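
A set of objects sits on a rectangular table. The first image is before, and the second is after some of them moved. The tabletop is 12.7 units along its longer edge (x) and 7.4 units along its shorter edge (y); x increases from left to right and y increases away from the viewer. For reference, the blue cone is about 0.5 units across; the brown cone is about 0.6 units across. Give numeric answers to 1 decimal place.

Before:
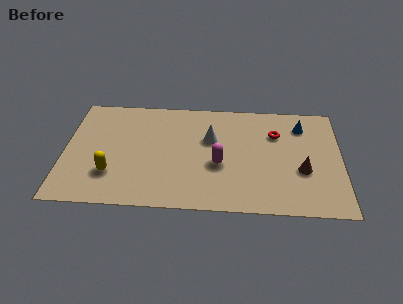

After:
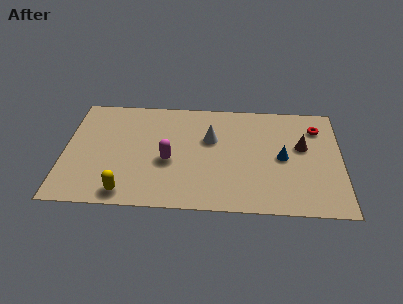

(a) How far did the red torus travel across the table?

2.0

The red torus moved from about (9.7, 5.2) to (11.6, 5.7), a distance of √(1.9² + 0.5²) ≈ 2.0.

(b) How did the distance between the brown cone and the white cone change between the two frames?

-0.4

The distance was about 4.6 in the first image and 4.2 in the second, so they moved 0.4 units closer together.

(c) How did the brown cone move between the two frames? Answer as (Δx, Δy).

(0.0, 1.6)

The brown cone started near (10.9, 2.8) and ended near (10.9, 4.4).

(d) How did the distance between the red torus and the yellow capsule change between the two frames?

+1.8

The distance was about 8.1 in the first image and 9.9 in the second, so they moved 1.8 units further apart.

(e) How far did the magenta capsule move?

2.3

The magenta capsule moved from about (7.1, 3.0) to (4.8, 3.1), a distance of √(2.3² + 0.1²) ≈ 2.3.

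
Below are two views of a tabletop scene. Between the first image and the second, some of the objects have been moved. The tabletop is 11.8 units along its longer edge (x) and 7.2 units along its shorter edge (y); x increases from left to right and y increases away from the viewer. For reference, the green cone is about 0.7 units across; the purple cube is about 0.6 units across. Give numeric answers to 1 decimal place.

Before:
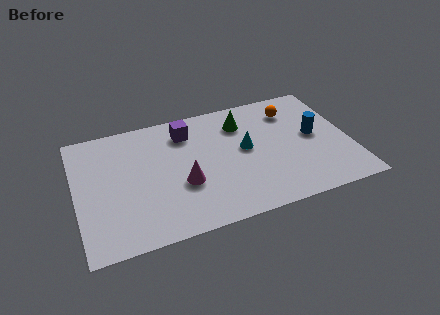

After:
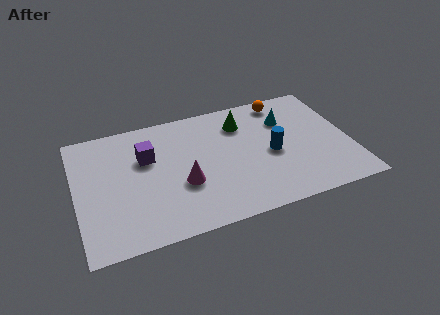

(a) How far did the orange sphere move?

0.8

The orange sphere moved from about (9.5, 5.6) to (9.2, 6.3), a distance of √(0.3² + 0.7²) ≈ 0.8.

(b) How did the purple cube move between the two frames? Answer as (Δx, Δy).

(-1.8, -1.0)

The purple cube started near (4.9, 5.7) and ended near (3.1, 4.7).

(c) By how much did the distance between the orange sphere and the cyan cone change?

-1.6

The distance was about 2.8 in the first image and 1.2 in the second, so they moved 1.6 units closer together.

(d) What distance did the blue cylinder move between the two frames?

2.0

The blue cylinder was near (10.3, 3.8) before and (8.4, 3.3) after, so it travelled √(1.9² + 0.5²) ≈ 2.0 units.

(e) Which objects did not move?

the green cone and the magenta cone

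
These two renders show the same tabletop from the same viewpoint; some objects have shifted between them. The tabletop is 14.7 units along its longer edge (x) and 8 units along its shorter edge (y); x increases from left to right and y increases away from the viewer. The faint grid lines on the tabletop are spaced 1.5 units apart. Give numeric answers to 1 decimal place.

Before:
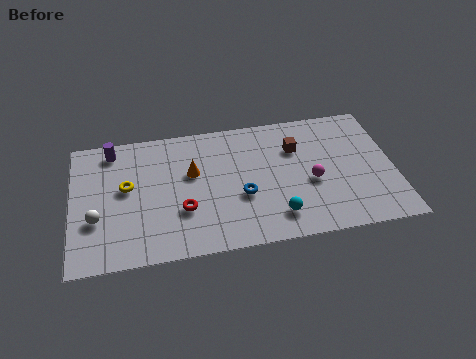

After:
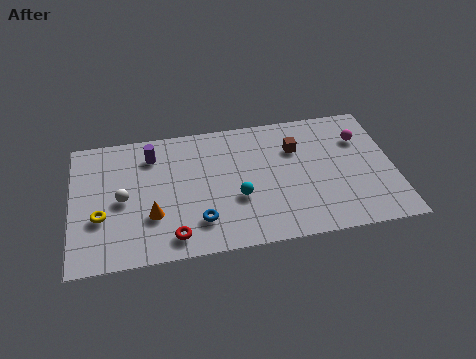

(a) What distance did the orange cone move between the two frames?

3.0

The orange cone moved from about (5.5, 4.9) to (3.6, 2.6), a distance of √(1.9² + 2.3²) ≈ 3.0.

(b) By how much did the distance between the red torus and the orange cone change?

-0.6

Before: roughly 2.3 units apart; after: 1.7. That's 0.6 units closer together.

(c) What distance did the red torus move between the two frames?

1.6

From (5.0, 2.7) to (4.5, 1.2), the red torus covered √(0.5² + 1.5²) ≈ 1.6 units.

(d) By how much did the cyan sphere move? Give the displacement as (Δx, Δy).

(-1.7, 1.4)

The cyan sphere was at about (9.2, 1.6) and moved to about (7.5, 3.0).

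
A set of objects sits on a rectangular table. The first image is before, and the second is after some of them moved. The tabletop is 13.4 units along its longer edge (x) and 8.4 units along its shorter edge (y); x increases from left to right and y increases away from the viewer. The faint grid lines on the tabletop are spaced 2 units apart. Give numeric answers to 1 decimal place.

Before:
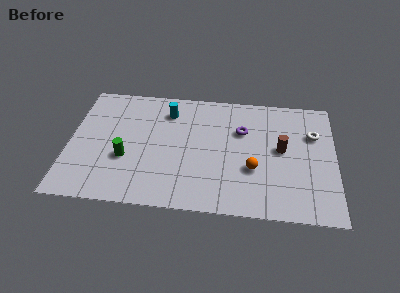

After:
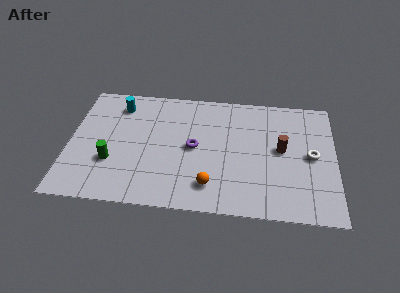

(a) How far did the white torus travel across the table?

1.5

The white torus was near (12.3, 5.7) before and (12.2, 4.2) after, so it travelled √(0.1² + 1.5²) ≈ 1.5 units.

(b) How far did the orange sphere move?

2.5

From (9.3, 3.0) to (7.2, 1.7), the orange sphere covered √(2.1² + 1.3²) ≈ 2.5 units.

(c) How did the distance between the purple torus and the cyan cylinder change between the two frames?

+0.8

The distance was about 3.9 in the first image and 4.7 in the second, so they moved 0.8 units further apart.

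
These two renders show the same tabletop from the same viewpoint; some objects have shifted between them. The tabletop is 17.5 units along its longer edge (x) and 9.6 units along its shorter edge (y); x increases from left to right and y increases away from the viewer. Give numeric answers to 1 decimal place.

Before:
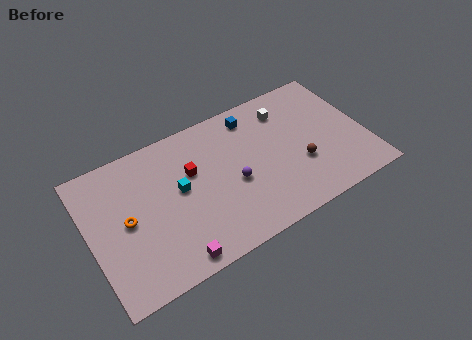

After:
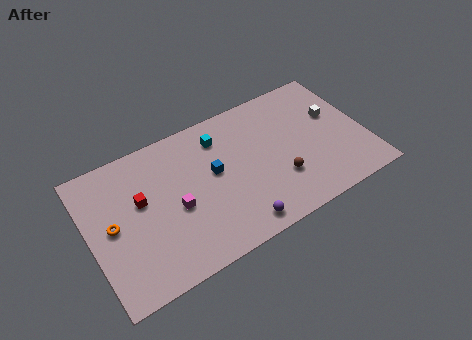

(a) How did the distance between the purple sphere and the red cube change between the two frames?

+4.0

They were about 3.1 units apart before and 7.1 after — 4.0 units further apart.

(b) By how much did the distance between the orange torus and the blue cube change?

-2.6

The distance was about 9.1 in the first image and 6.5 in the second, so they moved 2.6 units closer together.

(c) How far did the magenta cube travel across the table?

3.3

The magenta cube was near (4.7, 1.0) before and (5.3, 4.2) after, so it travelled √(0.6² + 3.2²) ≈ 3.3 units.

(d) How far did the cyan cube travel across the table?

3.7

From (5.7, 5.3) to (8.6, 7.6), the cyan cube covered √(2.9² + 2.3²) ≈ 3.7 units.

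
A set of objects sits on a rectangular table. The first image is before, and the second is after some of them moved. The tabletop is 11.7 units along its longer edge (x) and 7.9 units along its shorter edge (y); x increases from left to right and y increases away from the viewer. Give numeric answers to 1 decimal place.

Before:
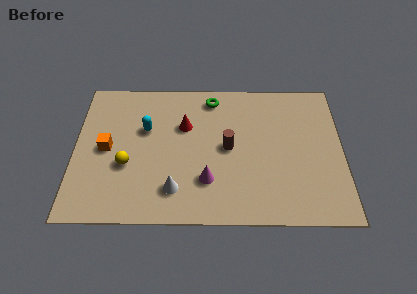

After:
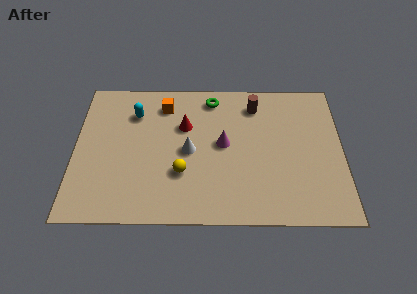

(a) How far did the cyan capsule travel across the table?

1.0

The cyan capsule was near (3.1, 5.0) before and (2.6, 5.9) after, so it travelled √(0.5² + 0.9²) ≈ 1.0 units.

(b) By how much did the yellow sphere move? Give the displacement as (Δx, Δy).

(2.4, -0.4)

The yellow sphere started near (2.3, 3.0) and ended near (4.7, 2.6).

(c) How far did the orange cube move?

3.5

From (1.4, 3.9) to (3.9, 6.4), the orange cube covered √(2.5² + 2.5²) ≈ 3.5 units.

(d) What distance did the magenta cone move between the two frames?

2.1

From (5.8, 2.2) to (6.5, 4.2), the magenta cone covered √(0.7² + 2.0²) ≈ 2.1 units.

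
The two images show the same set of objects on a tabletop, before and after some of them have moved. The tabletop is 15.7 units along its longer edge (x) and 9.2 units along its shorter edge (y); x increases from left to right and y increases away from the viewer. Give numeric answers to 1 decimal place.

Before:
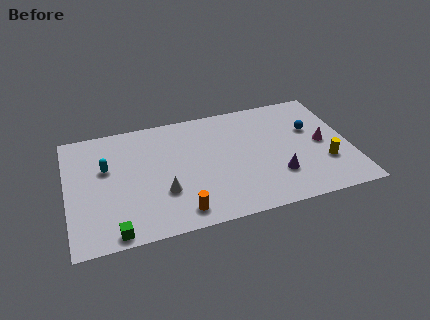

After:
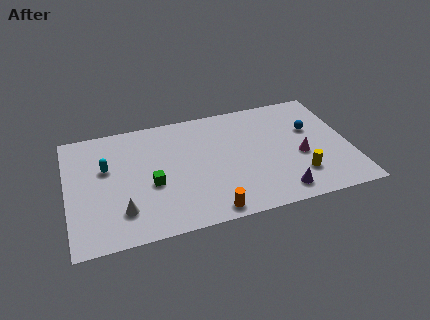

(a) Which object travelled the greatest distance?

the green cube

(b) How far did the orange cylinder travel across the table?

1.6

The orange cylinder moved from about (6.0, 1.3) to (7.6, 0.9), a distance of √(1.6² + 0.4²) ≈ 1.6.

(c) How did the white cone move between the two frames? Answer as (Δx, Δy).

(-2.3, -0.8)

The white cone was at about (5.2, 3.0) and moved to about (2.9, 2.2).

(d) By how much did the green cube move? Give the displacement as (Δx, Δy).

(2.2, 3.0)

From the two frames, the green cube sits at roughly (2.4, 0.8) before and (4.6, 3.8) after.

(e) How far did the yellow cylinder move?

1.6

The yellow cylinder moved from about (14.2, 2.9) to (12.7, 2.3), a distance of √(1.5² + 0.6²) ≈ 1.6.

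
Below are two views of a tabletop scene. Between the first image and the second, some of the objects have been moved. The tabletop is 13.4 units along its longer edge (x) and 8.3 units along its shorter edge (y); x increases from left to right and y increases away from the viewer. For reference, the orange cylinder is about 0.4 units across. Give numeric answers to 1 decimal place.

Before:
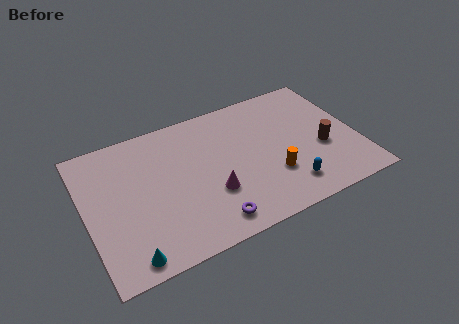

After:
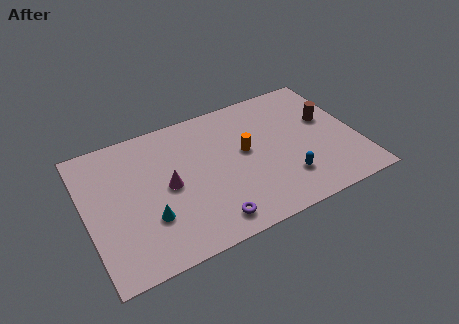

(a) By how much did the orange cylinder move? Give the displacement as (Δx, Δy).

(-1.1, 2.0)

The orange cylinder was at about (9.0, 2.6) and moved to about (7.9, 4.6).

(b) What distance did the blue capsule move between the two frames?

0.5

The blue capsule was near (9.6, 1.6) before and (9.6, 2.1) after, so it travelled √(0.0² + 0.5²) ≈ 0.5 units.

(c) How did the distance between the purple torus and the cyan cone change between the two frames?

-0.9

They were about 4.0 units apart before and 3.1 after — 0.9 units closer together.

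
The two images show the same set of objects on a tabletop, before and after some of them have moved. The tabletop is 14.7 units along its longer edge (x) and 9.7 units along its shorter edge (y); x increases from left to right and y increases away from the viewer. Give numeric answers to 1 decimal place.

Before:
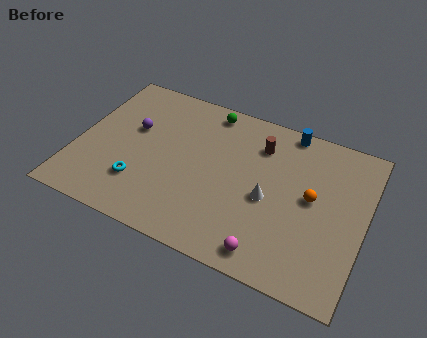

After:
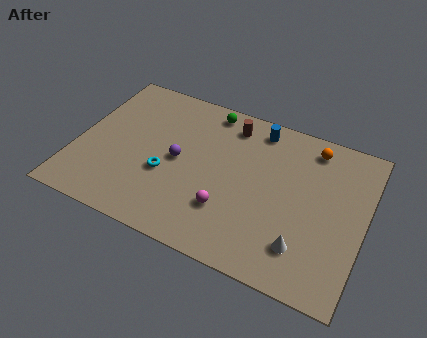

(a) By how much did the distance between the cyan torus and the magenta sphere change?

-3.5

The distance was about 6.9 in the first image and 3.4 in the second, so they moved 3.5 units closer together.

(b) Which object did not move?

the green sphere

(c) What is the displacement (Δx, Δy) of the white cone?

(2.0, -2.1)

From the two frames, the white cone sits at roughly (9.9, 4.3) before and (11.9, 2.2) after.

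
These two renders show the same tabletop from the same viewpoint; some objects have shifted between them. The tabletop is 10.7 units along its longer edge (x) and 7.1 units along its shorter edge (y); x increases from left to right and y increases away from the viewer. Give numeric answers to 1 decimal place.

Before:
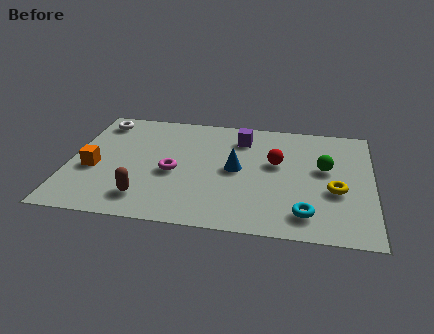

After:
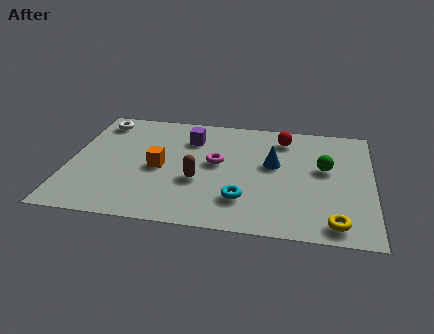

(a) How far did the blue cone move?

1.4

The blue cone was near (5.9, 3.6) before and (7.2, 4.1) after, so it travelled √(1.3² + 0.5²) ≈ 1.4 units.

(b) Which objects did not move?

the white torus and the green sphere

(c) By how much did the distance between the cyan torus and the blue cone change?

-0.9

Before: roughly 3.4 units apart; after: 2.5. That's 0.9 units closer together.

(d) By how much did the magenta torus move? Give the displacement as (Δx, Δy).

(1.5, 0.8)

The magenta torus was at about (3.7, 3.1) and moved to about (5.2, 3.9).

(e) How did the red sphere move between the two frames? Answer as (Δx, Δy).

(0.2, 1.6)

The red sphere started near (7.3, 4.2) and ended near (7.5, 5.8).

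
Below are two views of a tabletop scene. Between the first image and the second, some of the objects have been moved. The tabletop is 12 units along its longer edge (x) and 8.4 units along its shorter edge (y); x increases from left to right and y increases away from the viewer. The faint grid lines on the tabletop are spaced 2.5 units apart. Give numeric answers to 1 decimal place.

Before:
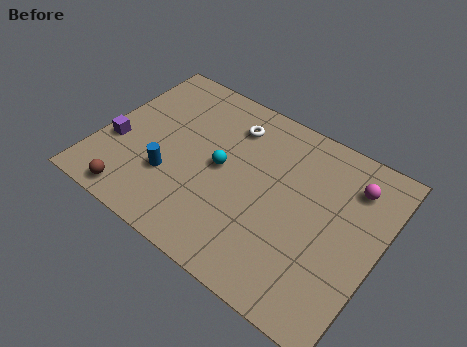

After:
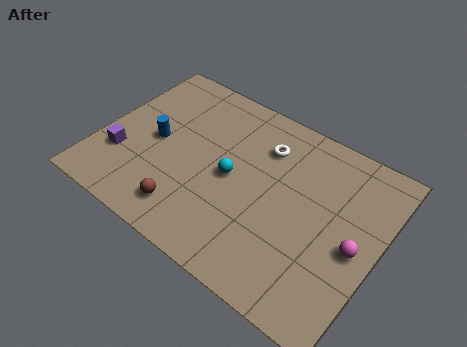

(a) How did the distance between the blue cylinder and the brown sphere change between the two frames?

+1.1

They were about 2.2 units apart before and 3.3 after — 1.1 units further apart.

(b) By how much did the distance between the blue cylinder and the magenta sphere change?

+0.7

Before: roughly 8.1 units apart; after: 8.8. That's 0.7 units further apart.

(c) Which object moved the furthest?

the magenta sphere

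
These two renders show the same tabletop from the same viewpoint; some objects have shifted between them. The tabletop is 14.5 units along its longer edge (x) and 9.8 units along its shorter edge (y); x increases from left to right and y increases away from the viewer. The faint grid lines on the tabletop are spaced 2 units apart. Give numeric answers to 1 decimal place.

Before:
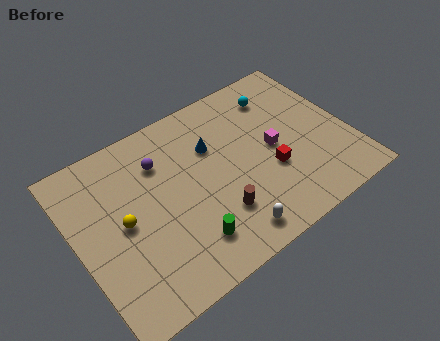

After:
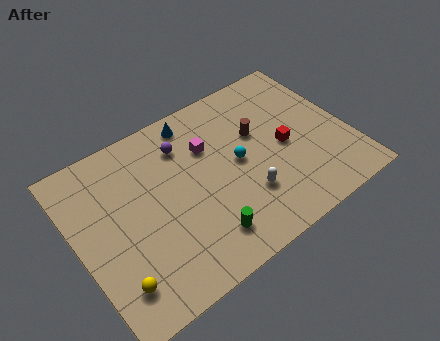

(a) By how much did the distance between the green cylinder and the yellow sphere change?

+0.7

They were about 4.0 units apart before and 4.7 after — 0.7 units further apart.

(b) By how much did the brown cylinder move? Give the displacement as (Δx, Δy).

(2.9, 3.4)

The brown cylinder started near (7.0, 2.7) and ended near (9.9, 6.1).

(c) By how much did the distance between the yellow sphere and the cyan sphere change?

-1.7

Before: roughly 9.5 units apart; after: 7.8. That's 1.7 units closer together.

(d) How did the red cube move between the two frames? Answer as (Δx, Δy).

(1.0, 1.0)

The red cube was at about (10.1, 3.6) and moved to about (11.1, 4.6).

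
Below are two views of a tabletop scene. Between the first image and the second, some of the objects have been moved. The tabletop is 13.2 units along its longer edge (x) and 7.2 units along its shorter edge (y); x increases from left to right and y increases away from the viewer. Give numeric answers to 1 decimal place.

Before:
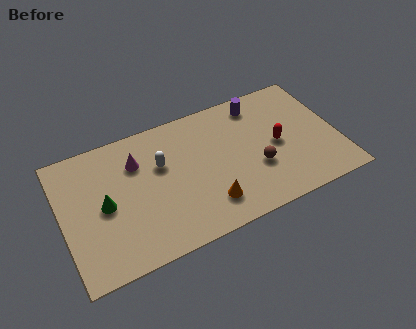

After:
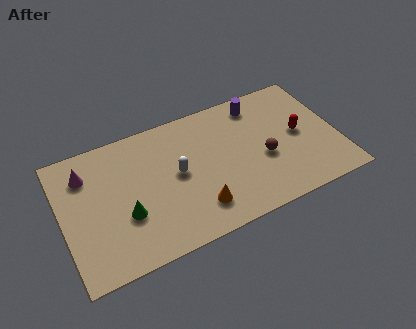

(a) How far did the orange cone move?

0.5

From (6.7, 1.6) to (6.2, 1.6), the orange cone covered √(0.5² + 0.0²) ≈ 0.5 units.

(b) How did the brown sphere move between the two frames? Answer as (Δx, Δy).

(0.4, 0.4)

The brown sphere started near (9.2, 2.6) and ended near (9.6, 3.0).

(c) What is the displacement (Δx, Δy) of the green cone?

(0.9, -0.9)

From the two frames, the green cone sits at roughly (2.0, 3.5) before and (2.9, 2.6) after.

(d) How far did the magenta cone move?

2.4

From (3.7, 5.2) to (1.3, 5.5), the magenta cone covered √(2.4² + 0.3²) ≈ 2.4 units.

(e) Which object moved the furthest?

the magenta cone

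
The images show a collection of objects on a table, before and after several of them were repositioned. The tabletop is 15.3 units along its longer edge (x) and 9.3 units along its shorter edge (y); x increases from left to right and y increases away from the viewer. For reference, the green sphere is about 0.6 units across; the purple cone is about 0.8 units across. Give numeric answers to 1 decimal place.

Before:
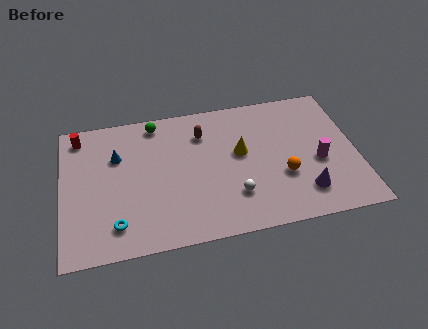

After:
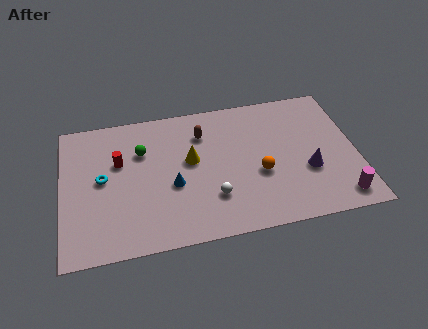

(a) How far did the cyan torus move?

3.2

From (2.7, 1.8) to (2.1, 4.9), the cyan torus covered √(0.6² + 3.1²) ≈ 3.2 units.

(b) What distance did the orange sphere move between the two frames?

1.3

From (11.4, 3.3) to (10.2, 3.7), the orange sphere covered √(1.2² + 0.4²) ≈ 1.3 units.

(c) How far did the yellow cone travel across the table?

2.6

The yellow cone was near (9.3, 5.3) before and (6.7, 5.3) after, so it travelled √(2.6² + 0.0²) ≈ 2.6 units.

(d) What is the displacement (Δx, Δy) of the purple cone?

(0.3, 1.4)

The purple cone was at about (12.4, 2.0) and moved to about (12.7, 3.4).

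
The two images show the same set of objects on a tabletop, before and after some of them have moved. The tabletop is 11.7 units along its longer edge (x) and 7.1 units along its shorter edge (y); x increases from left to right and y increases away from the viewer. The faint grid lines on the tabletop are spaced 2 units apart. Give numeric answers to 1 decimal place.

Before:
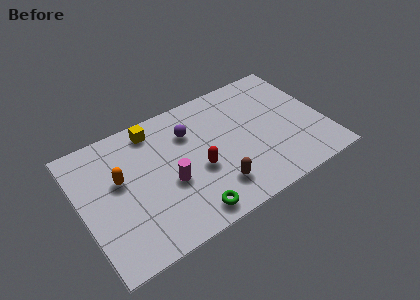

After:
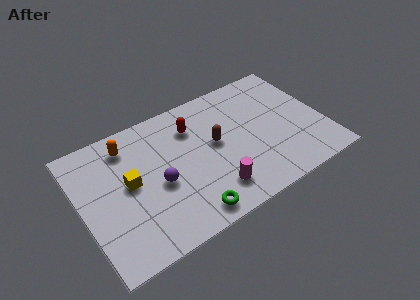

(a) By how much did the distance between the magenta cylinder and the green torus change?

-0.7

They were about 2.1 units apart before and 1.4 after — 0.7 units closer together.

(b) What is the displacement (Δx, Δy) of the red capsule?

(0.1, 2.4)

The red capsule was at about (5.5, 2.9) and moved to about (5.6, 5.3).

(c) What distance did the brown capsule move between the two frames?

2.3

The brown capsule was near (6.1, 1.6) before and (6.5, 3.9) after, so it travelled √(0.4² + 2.3²) ≈ 2.3 units.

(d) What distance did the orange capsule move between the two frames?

1.7

The orange capsule moved from about (1.9, 4.2) to (2.5, 5.8), a distance of √(0.6² + 1.6²) ≈ 1.7.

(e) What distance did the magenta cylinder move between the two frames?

2.4

The magenta cylinder moved from about (4.1, 2.9) to (6.0, 1.5), a distance of √(1.9² + 1.4²) ≈ 2.4.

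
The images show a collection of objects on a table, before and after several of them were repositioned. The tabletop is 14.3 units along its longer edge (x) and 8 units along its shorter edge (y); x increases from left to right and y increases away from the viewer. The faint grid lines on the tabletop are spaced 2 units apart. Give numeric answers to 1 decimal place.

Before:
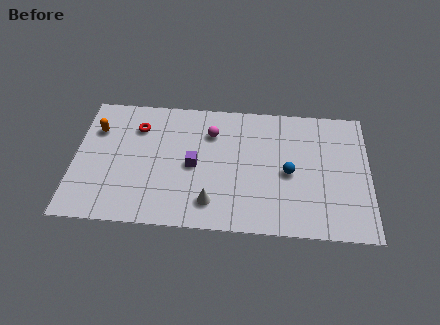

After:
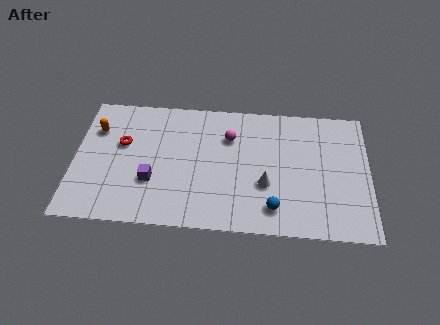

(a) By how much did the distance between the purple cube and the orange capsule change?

-1.1

They were about 5.2 units apart before and 4.1 after — 1.1 units closer together.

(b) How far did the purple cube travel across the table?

2.3

The purple cube was near (5.8, 3.8) before and (3.8, 2.7) after, so it travelled √(2.0² + 1.1²) ≈ 2.3 units.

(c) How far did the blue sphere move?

2.3

From (10.4, 3.7) to (9.7, 1.5), the blue sphere covered √(0.7² + 2.2²) ≈ 2.3 units.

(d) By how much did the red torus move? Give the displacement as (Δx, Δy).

(-0.7, -1.1)

The red torus started near (3.0, 6.0) and ended near (2.3, 4.9).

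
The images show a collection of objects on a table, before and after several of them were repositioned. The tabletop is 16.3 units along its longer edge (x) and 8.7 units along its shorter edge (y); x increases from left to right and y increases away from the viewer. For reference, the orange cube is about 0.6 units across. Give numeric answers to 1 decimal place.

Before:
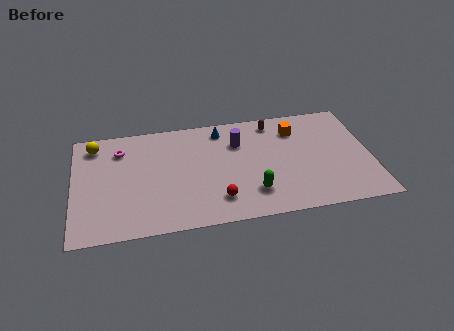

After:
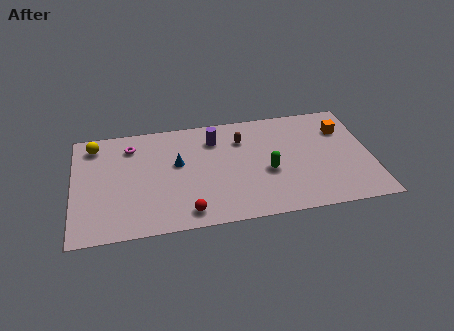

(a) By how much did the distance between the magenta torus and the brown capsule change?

-2.4

Before: roughly 8.5 units apart; after: 6.1. That's 2.4 units closer together.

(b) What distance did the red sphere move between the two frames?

1.8

The red sphere moved from about (7.8, 1.9) to (6.1, 1.2), a distance of √(1.7² + 0.7²) ≈ 1.8.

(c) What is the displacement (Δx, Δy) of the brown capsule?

(-1.8, -1.1)

The brown capsule was at about (11.1, 7.5) and moved to about (9.3, 6.4).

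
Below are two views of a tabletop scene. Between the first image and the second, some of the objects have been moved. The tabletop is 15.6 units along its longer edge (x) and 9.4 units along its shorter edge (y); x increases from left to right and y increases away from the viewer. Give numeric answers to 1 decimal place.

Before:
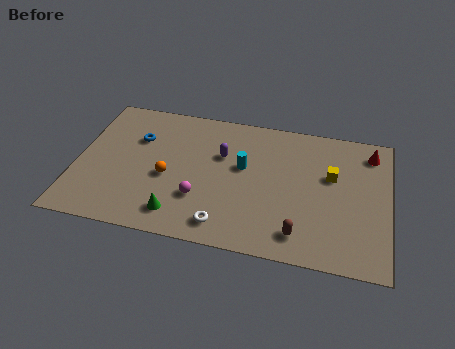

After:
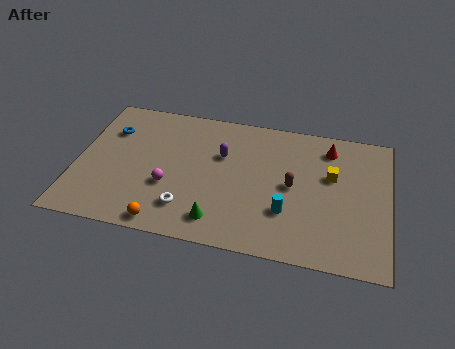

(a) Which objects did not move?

the yellow cube and the purple capsule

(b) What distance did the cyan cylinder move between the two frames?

3.5

The cyan cylinder was near (8.3, 5.5) before and (10.6, 2.9) after, so it travelled √(2.3² + 2.6²) ≈ 3.5 units.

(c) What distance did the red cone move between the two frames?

2.1

The red cone moved from about (14.6, 7.8) to (12.5, 7.7), a distance of √(2.1² + 0.1²) ≈ 2.1.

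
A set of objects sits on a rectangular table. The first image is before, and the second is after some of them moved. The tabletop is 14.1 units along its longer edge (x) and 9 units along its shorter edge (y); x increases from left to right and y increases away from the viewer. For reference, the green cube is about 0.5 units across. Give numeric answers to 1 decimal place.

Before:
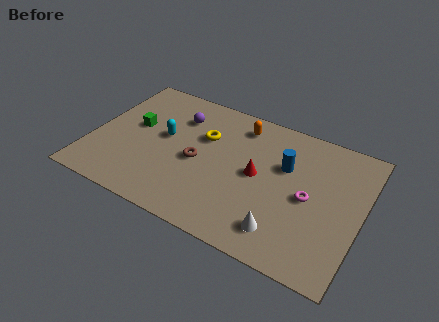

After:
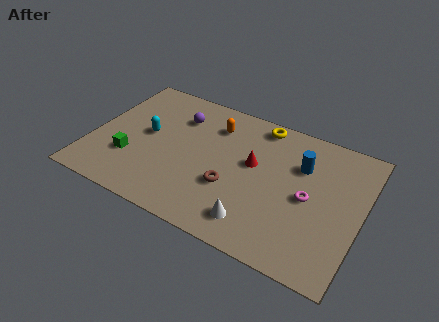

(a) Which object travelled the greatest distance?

the yellow torus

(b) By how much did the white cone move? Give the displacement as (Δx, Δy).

(-1.4, -0.1)

From the two frames, the white cone sits at roughly (10.4, 1.7) before and (9.0, 1.6) after.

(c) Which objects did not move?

the purple sphere and the magenta torus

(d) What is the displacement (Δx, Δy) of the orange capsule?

(-1.3, -0.6)

The orange capsule started near (7.4, 7.5) and ended near (6.1, 6.9).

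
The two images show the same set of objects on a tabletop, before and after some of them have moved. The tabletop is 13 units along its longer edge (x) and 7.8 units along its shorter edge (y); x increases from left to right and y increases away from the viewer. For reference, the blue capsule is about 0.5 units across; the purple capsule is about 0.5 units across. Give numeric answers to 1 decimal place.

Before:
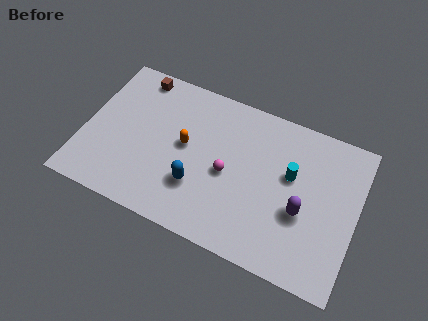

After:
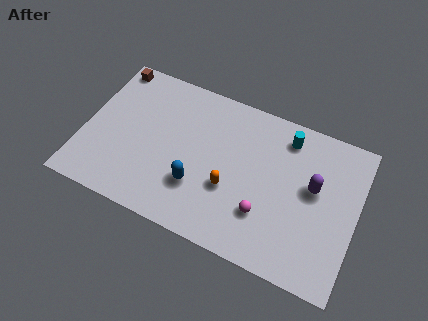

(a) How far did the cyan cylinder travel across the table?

1.8

The cyan cylinder was near (9.8, 4.7) before and (9.4, 6.5) after, so it travelled √(0.4² + 1.8²) ≈ 1.8 units.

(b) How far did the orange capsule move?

2.6

The orange capsule moved from about (4.8, 4.2) to (7.1, 2.9), a distance of √(2.3² + 1.3²) ≈ 2.6.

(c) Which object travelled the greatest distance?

the orange capsule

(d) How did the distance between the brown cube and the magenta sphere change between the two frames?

+3.5

The distance was about 5.8 in the first image and 9.3 in the second, so they moved 3.5 units further apart.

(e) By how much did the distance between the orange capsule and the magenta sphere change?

-0.4

Before: roughly 2.2 units apart; after: 1.8. That's 0.4 units closer together.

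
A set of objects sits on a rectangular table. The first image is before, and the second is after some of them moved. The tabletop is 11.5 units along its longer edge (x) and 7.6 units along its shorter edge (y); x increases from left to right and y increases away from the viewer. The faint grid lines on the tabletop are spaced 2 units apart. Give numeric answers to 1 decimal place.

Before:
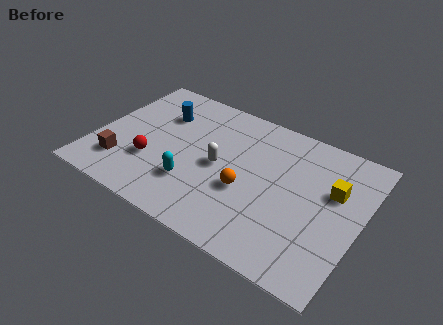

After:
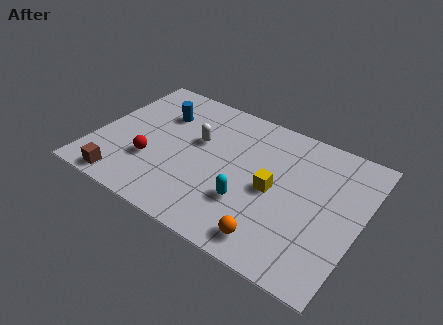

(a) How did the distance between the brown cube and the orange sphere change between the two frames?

+1.1

Before: roughly 5.4 units apart; after: 6.5. That's 1.1 units further apart.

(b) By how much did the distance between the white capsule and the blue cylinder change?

-1.4

They were about 3.4 units apart before and 2.0 after — 1.4 units closer together.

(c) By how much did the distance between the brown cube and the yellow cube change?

-2.6

Before: roughly 9.3 units apart; after: 6.7. That's 2.6 units closer together.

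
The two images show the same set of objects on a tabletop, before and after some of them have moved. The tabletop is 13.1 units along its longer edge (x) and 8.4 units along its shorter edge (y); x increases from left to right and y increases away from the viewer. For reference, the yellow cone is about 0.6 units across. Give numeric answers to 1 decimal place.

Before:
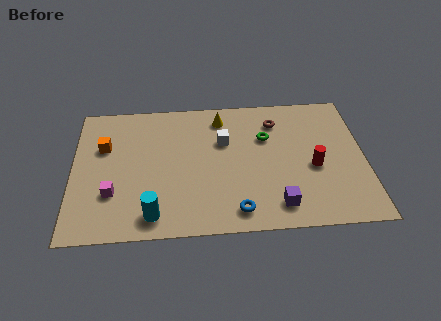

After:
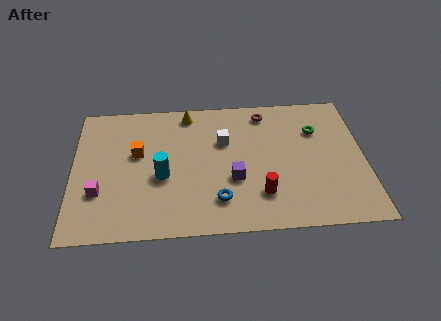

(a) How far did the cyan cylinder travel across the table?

2.3

The cyan cylinder moved from about (3.6, 1.2) to (4.0, 3.5), a distance of √(0.4² + 2.3²) ≈ 2.3.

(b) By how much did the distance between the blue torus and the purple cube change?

-0.4

Before: roughly 1.8 units apart; after: 1.4. That's 0.4 units closer together.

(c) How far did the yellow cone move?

1.6

The yellow cone was near (6.7, 7.0) before and (5.2, 7.4) after, so it travelled √(1.5² + 0.4²) ≈ 1.6 units.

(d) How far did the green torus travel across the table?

2.3

The green torus was near (8.7, 5.6) before and (11.0, 5.9) after, so it travelled √(2.3² + 0.3²) ≈ 2.3 units.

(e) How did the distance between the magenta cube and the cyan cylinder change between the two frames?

+0.6

Before: roughly 2.3 units apart; after: 2.9. That's 0.6 units further apart.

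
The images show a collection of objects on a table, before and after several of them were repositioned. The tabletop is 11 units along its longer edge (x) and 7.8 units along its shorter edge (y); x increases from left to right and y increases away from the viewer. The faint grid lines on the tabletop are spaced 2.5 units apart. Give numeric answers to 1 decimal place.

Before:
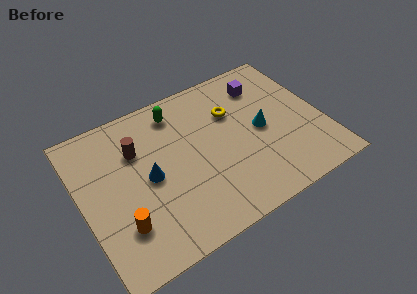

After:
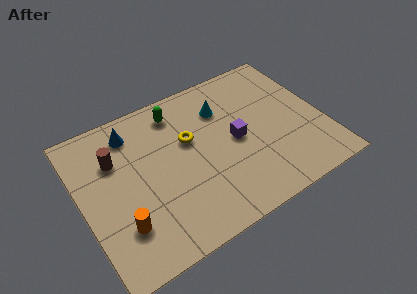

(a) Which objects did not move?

the green capsule and the orange cylinder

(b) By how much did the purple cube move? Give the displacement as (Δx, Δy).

(-1.7, -2.3)

The purple cube was at about (8.7, 6.1) and moved to about (7.0, 3.8).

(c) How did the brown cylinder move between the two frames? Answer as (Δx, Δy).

(-1.0, 0.0)

The brown cylinder started near (2.7, 5.4) and ended near (1.7, 5.4).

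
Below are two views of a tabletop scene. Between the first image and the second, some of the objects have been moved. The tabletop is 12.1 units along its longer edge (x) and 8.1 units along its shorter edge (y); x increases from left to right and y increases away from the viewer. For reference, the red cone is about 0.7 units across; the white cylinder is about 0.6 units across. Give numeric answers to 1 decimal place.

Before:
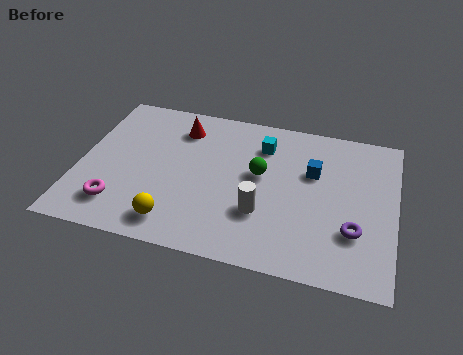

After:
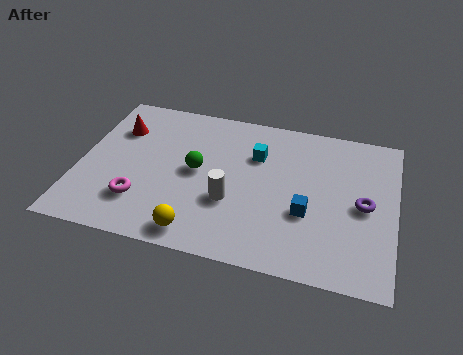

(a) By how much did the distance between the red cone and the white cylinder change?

+0.3

Before: roughly 5.1 units apart; after: 5.4. That's 0.3 units further apart.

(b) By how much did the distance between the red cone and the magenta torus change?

-1.2

Before: roughly 5.1 units apart; after: 3.9. That's 1.2 units closer together.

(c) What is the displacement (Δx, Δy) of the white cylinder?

(-1.2, 0.3)

From the two frames, the white cylinder sits at roughly (7.1, 2.6) before and (5.9, 2.9) after.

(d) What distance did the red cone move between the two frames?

2.5

The red cone moved from about (3.7, 6.4) to (1.3, 5.8), a distance of √(2.4² + 0.6²) ≈ 2.5.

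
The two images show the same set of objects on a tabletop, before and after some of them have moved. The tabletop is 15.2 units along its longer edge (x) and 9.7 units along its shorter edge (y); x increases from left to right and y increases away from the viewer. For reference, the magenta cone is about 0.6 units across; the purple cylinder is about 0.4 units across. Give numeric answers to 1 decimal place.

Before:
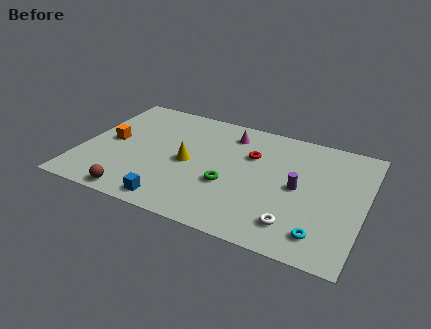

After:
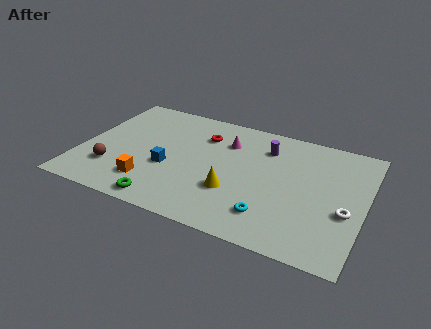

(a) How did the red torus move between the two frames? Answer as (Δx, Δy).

(-2.7, 0.7)

The red torus was at about (9.0, 6.5) and moved to about (6.3, 7.2).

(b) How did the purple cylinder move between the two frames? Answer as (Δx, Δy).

(-2.0, 2.6)

The purple cylinder started near (11.7, 4.8) and ended near (9.7, 7.4).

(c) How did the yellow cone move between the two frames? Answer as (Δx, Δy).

(2.6, -1.4)

The yellow cone was at about (5.8, 4.6) and moved to about (8.4, 3.2).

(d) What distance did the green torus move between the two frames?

4.0

From (8.1, 3.6) to (5.0, 1.0), the green torus covered √(3.1² + 2.6²) ≈ 4.0 units.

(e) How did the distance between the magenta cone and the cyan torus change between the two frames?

-2.5

Before: roughly 8.3 units apart; after: 5.8. That's 2.5 units closer together.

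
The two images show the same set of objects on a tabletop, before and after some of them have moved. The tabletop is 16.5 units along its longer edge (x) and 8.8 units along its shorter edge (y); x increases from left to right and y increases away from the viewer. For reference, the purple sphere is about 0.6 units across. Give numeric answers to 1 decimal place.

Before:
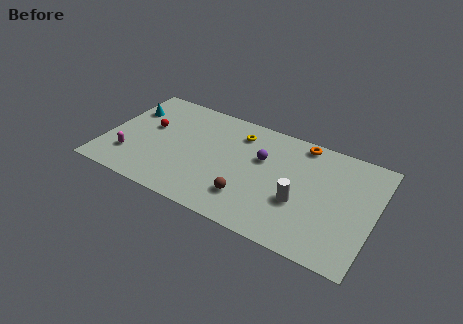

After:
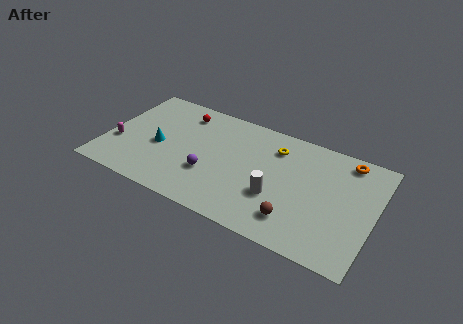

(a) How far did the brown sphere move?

2.9

The brown sphere moved from about (9.1, 2.2) to (12.0, 1.9), a distance of √(2.9² + 0.3²) ≈ 2.9.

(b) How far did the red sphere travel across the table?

2.7

The red sphere was near (2.5, 5.2) before and (4.3, 7.2) after, so it travelled √(1.8² + 2.0²) ≈ 2.7 units.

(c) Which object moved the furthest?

the purple sphere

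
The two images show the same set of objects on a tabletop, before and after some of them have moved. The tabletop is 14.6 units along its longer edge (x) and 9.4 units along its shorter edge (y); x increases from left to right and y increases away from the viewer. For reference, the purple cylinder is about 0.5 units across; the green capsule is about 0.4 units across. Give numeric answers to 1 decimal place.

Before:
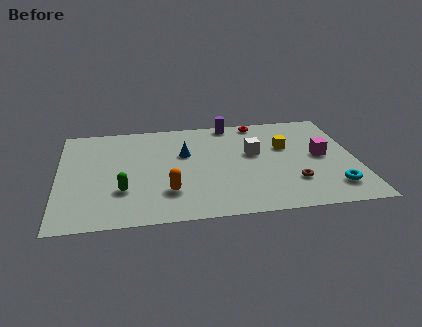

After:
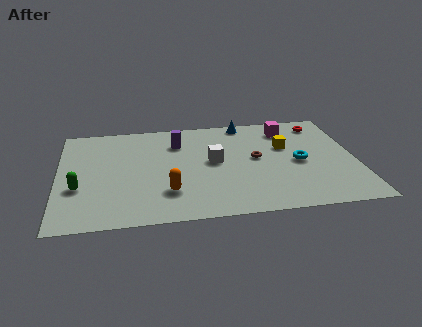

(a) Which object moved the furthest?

the blue cone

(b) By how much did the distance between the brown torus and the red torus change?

-1.6

They were about 6.1 units apart before and 4.5 after — 1.6 units closer together.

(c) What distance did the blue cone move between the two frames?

4.0

The blue cone was near (6.2, 5.9) before and (9.3, 8.5) after, so it travelled √(3.1² + 2.6²) ≈ 4.0 units.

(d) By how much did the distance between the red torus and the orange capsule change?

+1.9

The distance was about 7.6 in the first image and 9.5 in the second, so they moved 1.9 units further apart.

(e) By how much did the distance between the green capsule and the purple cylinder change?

-1.8

They were about 7.9 units apart before and 6.1 after — 1.8 units closer together.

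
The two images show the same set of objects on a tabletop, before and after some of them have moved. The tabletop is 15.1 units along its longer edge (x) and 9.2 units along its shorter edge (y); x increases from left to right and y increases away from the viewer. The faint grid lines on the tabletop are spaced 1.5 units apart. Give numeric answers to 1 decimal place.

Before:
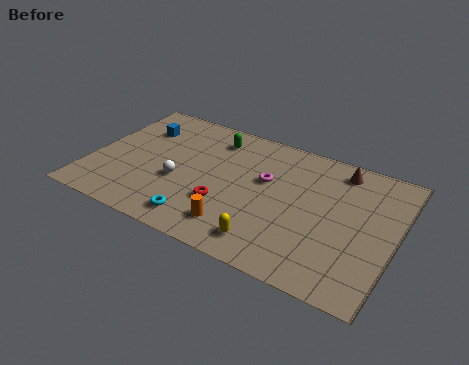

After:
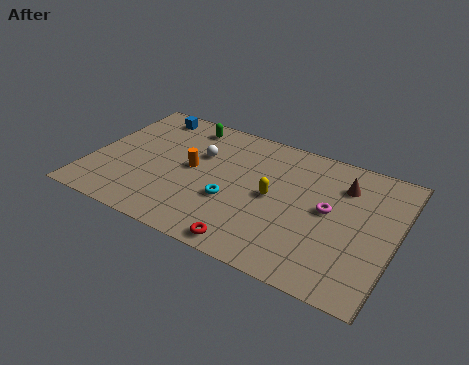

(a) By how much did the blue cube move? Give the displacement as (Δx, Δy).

(0.2, 1.3)

The blue cube started near (2.0, 6.7) and ended near (2.2, 8.0).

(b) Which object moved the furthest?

the orange cylinder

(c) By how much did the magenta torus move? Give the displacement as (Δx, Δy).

(3.2, -0.7)

From the two frames, the magenta torus sits at roughly (8.6, 5.6) before and (11.8, 4.9) after.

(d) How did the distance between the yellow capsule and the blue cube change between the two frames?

-1.3

They were about 9.0 units apart before and 7.7 after — 1.3 units closer together.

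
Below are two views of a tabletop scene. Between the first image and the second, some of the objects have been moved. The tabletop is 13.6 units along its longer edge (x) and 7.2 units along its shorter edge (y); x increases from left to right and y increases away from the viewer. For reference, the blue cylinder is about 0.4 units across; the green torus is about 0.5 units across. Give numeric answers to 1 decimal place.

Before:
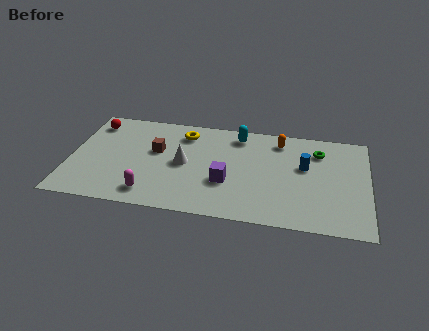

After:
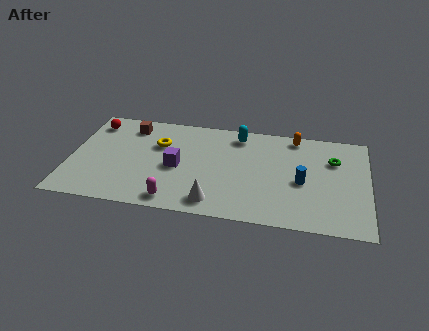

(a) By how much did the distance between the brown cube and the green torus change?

+1.9

Before: roughly 7.5 units apart; after: 9.4. That's 1.9 units further apart.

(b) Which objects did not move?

the cyan capsule and the red sphere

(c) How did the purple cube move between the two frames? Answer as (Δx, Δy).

(-2.3, 0.7)

The purple cube started near (7.2, 2.6) and ended near (4.9, 3.3).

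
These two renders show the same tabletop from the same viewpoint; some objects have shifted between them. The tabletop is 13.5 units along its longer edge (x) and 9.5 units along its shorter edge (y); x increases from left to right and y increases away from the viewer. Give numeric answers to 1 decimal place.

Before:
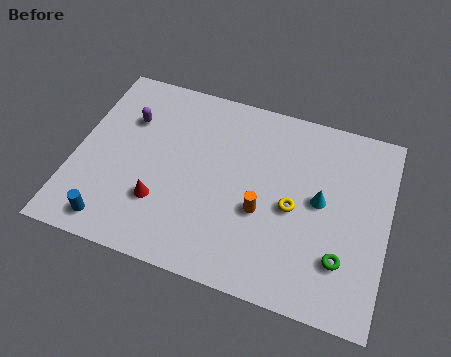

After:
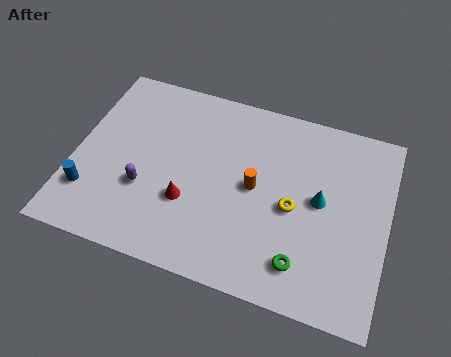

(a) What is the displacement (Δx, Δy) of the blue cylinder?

(-1.1, 1.2)

The blue cylinder was at about (2.0, 1.2) and moved to about (0.9, 2.4).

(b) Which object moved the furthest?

the purple capsule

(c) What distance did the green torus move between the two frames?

1.7

From (11.7, 2.5) to (10.1, 1.8), the green torus covered √(1.6² + 0.7²) ≈ 1.7 units.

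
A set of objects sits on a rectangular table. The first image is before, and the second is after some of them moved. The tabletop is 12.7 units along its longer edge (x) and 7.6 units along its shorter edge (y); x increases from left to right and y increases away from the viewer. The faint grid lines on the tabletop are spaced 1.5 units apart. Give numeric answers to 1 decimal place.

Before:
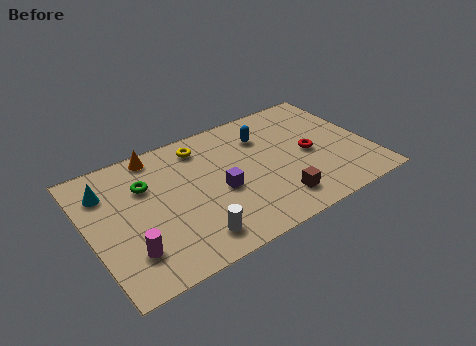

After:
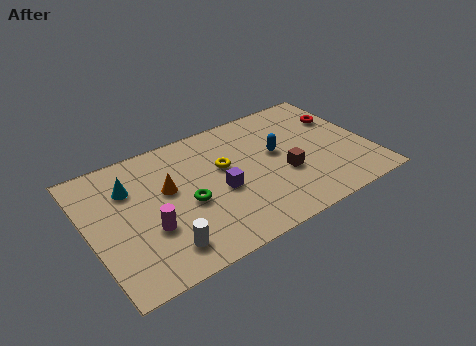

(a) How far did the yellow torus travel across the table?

1.9

The yellow torus moved from about (5.4, 6.3) to (6.2, 4.6), a distance of √(0.8² + 1.7²) ≈ 1.9.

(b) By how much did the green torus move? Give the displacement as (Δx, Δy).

(1.6, -1.9)

The green torus started near (2.7, 5.2) and ended near (4.3, 3.3).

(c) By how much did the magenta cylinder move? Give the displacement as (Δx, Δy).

(1.0, 0.8)

The magenta cylinder started near (1.5, 1.9) and ended near (2.5, 2.7).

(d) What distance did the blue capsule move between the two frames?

1.4

The blue capsule moved from about (8.2, 5.6) to (8.6, 4.3), a distance of √(0.4² + 1.3²) ≈ 1.4.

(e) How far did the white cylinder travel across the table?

1.3

The white cylinder moved from about (4.2, 1.3) to (2.9, 1.4), a distance of √(1.3² + 0.1²) ≈ 1.3.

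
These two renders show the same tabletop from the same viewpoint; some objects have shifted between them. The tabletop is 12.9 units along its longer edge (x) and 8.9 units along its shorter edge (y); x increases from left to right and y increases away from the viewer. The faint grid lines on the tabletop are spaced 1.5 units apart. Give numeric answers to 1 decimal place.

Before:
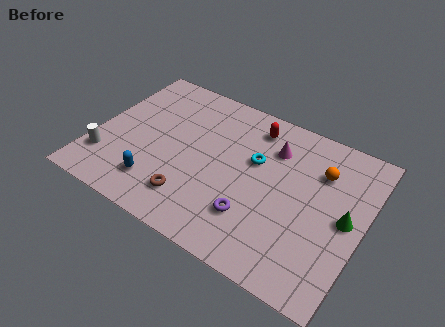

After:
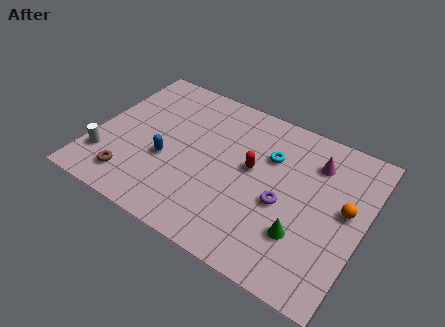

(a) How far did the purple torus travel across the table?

1.8

The purple torus was near (8.0, 2.4) before and (9.2, 3.8) after, so it travelled √(1.2² + 1.4²) ≈ 1.8 units.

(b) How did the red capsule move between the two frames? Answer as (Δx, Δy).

(0.3, -2.4)

From the two frames, the red capsule sits at roughly (7.2, 7.4) before and (7.5, 5.0) after.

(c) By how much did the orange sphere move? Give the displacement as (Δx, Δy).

(1.4, -1.5)

From the two frames, the orange sphere sits at roughly (10.6, 6.4) before and (12.0, 4.9) after.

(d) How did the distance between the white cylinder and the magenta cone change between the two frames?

+1.9

Before: roughly 8.7 units apart; after: 10.6. That's 1.9 units further apart.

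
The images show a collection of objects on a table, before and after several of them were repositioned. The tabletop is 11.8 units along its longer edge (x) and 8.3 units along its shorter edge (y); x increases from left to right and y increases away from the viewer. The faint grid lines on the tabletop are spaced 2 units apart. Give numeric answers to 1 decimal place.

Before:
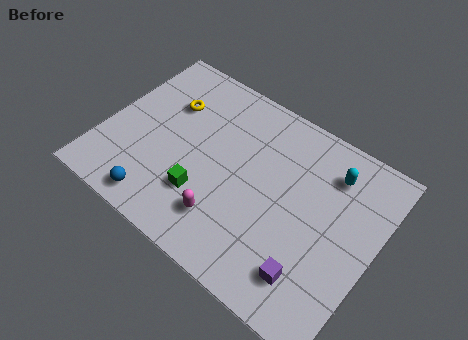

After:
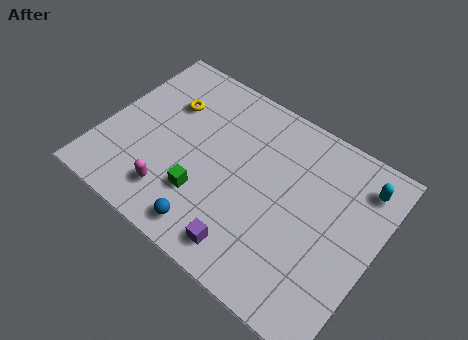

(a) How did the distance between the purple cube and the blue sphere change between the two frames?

-5.0

They were about 6.6 units apart before and 1.6 after — 5.0 units closer together.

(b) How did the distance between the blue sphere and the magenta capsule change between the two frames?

-1.0

They were about 2.9 units apart before and 1.9 after — 1.0 units closer together.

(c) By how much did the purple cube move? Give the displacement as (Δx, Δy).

(-2.7, -0.5)

The purple cube was at about (9.6, 1.7) and moved to about (6.9, 1.2).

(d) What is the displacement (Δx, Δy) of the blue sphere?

(2.3, 0.1)

From the two frames, the blue sphere sits at roughly (3.0, 1.0) before and (5.3, 1.1) after.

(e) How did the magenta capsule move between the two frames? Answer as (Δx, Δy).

(-2.3, -0.2)

From the two frames, the magenta capsule sits at roughly (5.8, 1.9) before and (3.5, 1.7) after.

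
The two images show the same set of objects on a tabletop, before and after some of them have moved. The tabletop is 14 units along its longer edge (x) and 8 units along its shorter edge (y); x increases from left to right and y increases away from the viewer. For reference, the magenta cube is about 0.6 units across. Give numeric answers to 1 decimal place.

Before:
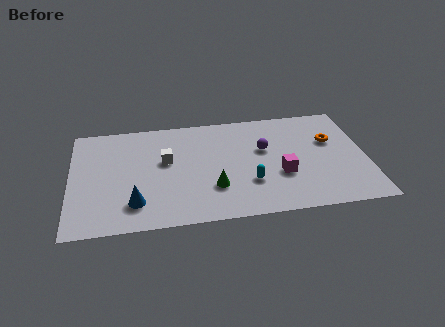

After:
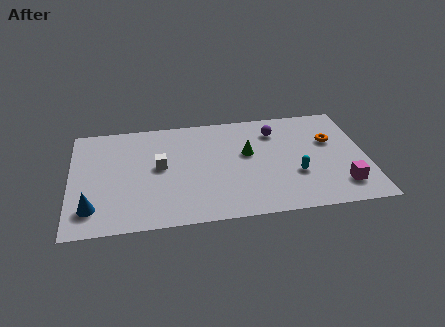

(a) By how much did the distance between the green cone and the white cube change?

+1.0

They were about 3.2 units apart before and 4.2 after — 1.0 units further apart.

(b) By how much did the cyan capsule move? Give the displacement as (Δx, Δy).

(2.2, 0.3)

From the two frames, the cyan capsule sits at roughly (8.4, 2.5) before and (10.6, 2.8) after.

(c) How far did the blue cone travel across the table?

2.0

From (3.0, 1.8) to (1.0, 1.7), the blue cone covered √(2.0² + 0.1²) ≈ 2.0 units.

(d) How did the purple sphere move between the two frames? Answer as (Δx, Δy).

(0.6, 1.3)

From the two frames, the purple sphere sits at roughly (9.2, 4.9) before and (9.8, 6.2) after.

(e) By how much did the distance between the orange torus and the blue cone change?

+1.9

They were about 10.0 units apart before and 11.9 after — 1.9 units further apart.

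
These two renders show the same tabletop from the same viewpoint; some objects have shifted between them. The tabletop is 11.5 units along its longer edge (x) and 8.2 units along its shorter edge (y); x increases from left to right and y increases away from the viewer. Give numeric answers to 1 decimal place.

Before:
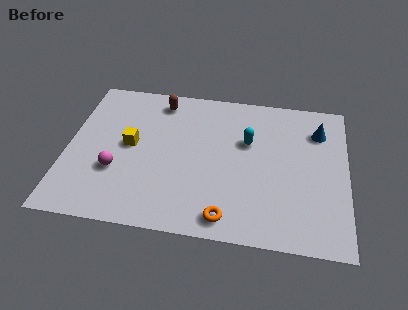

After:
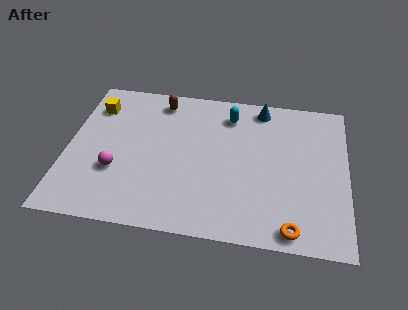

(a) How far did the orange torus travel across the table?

2.6

The orange torus moved from about (6.7, 1.0) to (9.3, 0.8), a distance of √(2.6² + 0.2²) ≈ 2.6.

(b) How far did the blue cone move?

2.6

The blue cone moved from about (10.3, 6.2) to (7.9, 7.2), a distance of √(2.4² + 1.0²) ≈ 2.6.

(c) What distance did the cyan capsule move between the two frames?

1.6

The cyan capsule moved from about (7.4, 5.2) to (6.6, 6.6), a distance of √(0.8² + 1.4²) ≈ 1.6.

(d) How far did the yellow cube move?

2.6

The yellow cube moved from about (2.6, 4.3) to (1.0, 6.3), a distance of √(1.6² + 2.0²) ≈ 2.6.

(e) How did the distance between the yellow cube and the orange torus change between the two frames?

+4.7

The distance was about 5.3 in the first image and 10.0 in the second, so they moved 4.7 units further apart.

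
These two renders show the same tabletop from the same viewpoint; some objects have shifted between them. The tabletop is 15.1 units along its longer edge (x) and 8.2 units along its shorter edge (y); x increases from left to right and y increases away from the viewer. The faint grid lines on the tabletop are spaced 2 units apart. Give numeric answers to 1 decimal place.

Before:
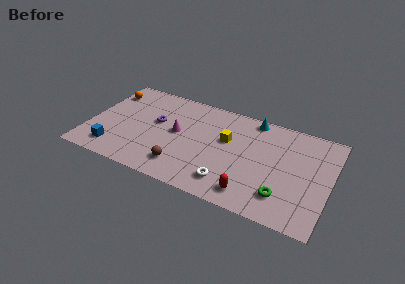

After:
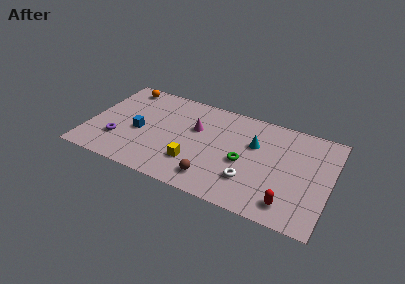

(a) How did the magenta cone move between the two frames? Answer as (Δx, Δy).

(1.1, 0.8)

The magenta cone started near (5.5, 4.4) and ended near (6.6, 5.2).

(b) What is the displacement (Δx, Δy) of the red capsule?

(2.3, 0.1)

The red capsule started near (10.5, 1.3) and ended near (12.8, 1.4).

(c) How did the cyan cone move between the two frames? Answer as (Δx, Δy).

(0.3, -2.1)

The cyan cone was at about (10.0, 7.4) and moved to about (10.3, 5.3).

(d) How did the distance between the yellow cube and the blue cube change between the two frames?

-3.8

Before: roughly 7.6 units apart; after: 3.8. That's 3.8 units closer together.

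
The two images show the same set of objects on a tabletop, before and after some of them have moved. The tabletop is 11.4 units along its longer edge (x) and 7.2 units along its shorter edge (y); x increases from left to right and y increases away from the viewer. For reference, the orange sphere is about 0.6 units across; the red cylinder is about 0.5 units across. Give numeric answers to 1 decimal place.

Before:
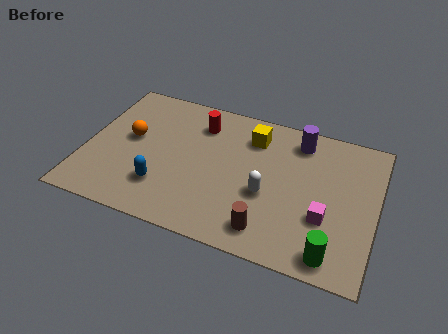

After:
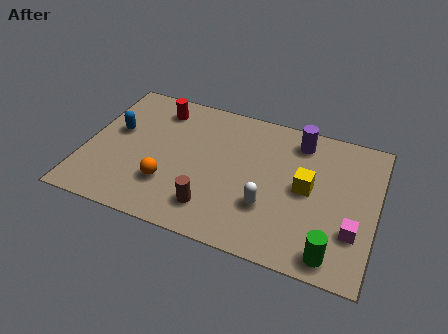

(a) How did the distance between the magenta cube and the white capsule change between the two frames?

+1.0

They were about 2.3 units apart before and 3.3 after — 1.0 units further apart.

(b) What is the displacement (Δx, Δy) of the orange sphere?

(1.7, -1.9)

The orange sphere was at about (1.7, 4.0) and moved to about (3.4, 2.1).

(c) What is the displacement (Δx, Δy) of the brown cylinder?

(-2.2, 0.3)

The brown cylinder started near (7.4, 1.2) and ended near (5.2, 1.5).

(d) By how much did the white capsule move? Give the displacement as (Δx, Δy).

(0.1, -0.6)

From the two frames, the white capsule sits at roughly (7.2, 2.9) before and (7.3, 2.3) after.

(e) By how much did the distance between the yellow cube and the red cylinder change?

+4.4

They were about 2.1 units apart before and 6.5 after — 4.4 units further apart.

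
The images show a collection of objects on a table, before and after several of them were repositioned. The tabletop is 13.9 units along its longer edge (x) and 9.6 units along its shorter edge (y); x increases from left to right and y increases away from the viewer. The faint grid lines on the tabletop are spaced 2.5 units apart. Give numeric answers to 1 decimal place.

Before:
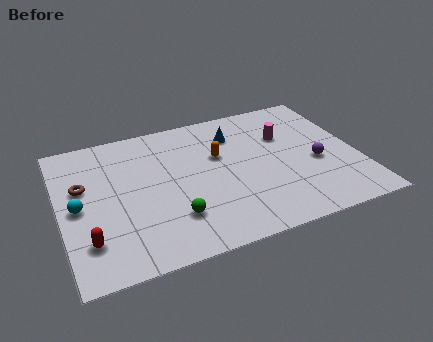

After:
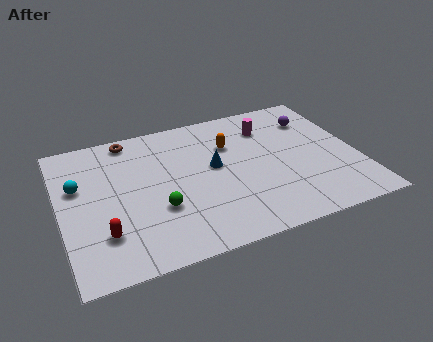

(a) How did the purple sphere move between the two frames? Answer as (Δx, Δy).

(0.3, 3.2)

The purple sphere was at about (11.9, 4.0) and moved to about (12.2, 7.2).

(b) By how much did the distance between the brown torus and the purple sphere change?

-2.2

Before: roughly 11.0 units apart; after: 8.8. That's 2.2 units closer together.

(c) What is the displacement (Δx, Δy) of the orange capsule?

(0.6, 0.6)

The orange capsule started near (7.5, 6.0) and ended near (8.1, 6.6).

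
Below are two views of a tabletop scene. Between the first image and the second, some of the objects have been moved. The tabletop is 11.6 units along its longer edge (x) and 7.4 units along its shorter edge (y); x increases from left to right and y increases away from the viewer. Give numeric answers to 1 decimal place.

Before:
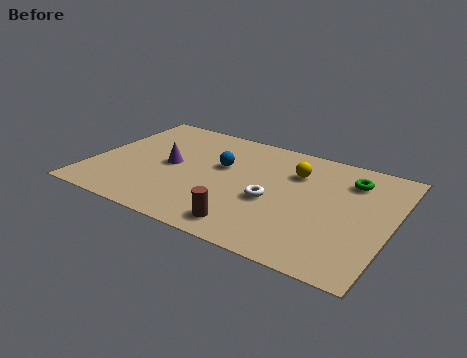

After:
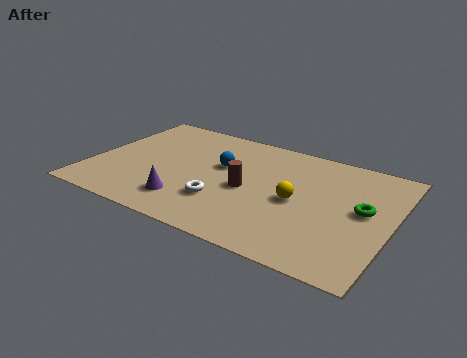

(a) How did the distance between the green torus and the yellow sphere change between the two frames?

+0.4

Before: roughly 2.1 units apart; after: 2.5. That's 0.4 units further apart.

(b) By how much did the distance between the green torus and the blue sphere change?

+0.6

They were about 5.0 units apart before and 5.6 after — 0.6 units further apart.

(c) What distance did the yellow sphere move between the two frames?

1.8

The yellow sphere was near (7.7, 5.3) before and (8.0, 3.5) after, so it travelled √(0.3² + 1.8²) ≈ 1.8 units.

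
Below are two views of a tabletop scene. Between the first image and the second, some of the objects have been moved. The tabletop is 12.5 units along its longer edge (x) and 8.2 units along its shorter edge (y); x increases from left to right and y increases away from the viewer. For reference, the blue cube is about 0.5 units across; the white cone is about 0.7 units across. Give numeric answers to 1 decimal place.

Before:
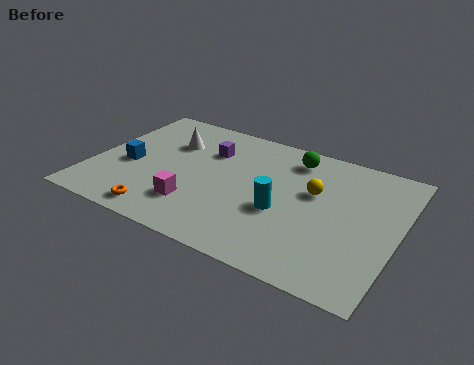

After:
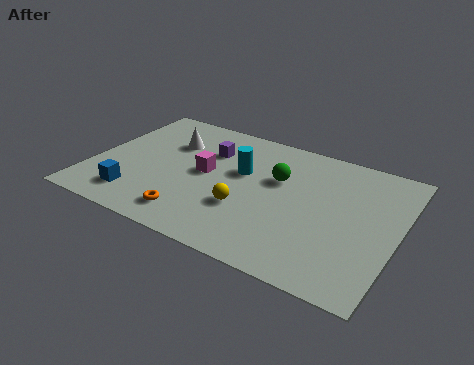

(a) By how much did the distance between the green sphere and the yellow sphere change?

+0.5

They were about 2.1 units apart before and 2.6 after — 0.5 units further apart.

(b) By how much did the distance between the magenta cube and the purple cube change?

-2.2

They were about 3.7 units apart before and 1.5 after — 2.2 units closer together.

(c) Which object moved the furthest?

the yellow sphere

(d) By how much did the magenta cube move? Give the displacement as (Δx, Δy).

(0.1, 2.2)

The magenta cube started near (4.5, 2.1) and ended near (4.6, 4.3).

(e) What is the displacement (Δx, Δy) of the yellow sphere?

(-2.5, -2.2)

From the two frames, the yellow sphere sits at roughly (9.0, 5.0) before and (6.5, 2.8) after.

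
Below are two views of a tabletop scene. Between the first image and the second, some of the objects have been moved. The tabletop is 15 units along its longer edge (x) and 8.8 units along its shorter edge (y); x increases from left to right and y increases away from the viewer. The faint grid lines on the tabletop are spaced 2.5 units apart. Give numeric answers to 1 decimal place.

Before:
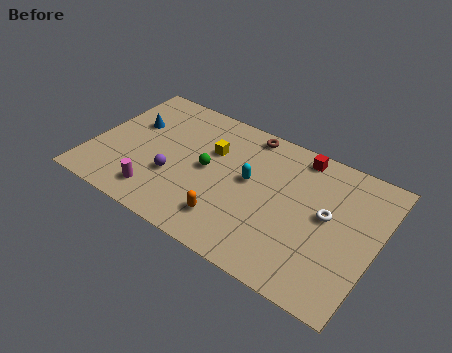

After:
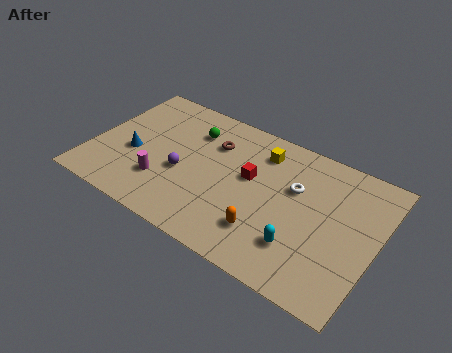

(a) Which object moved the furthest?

the cyan capsule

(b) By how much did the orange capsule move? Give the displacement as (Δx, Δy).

(1.9, 0.3)

From the two frames, the orange capsule sits at roughly (7.7, 1.9) before and (9.6, 2.2) after.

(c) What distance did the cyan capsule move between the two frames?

4.0

The cyan capsule was near (8.3, 4.9) before and (11.4, 2.3) after, so it travelled √(3.1² + 2.6²) ≈ 4.0 units.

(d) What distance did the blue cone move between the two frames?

2.0

The blue cone moved from about (1.8, 5.6) to (2.2, 3.6), a distance of √(0.4² + 2.0²) ≈ 2.0.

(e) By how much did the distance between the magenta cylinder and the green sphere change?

+0.6

Before: roughly 3.6 units apart; after: 4.2. That's 0.6 units further apart.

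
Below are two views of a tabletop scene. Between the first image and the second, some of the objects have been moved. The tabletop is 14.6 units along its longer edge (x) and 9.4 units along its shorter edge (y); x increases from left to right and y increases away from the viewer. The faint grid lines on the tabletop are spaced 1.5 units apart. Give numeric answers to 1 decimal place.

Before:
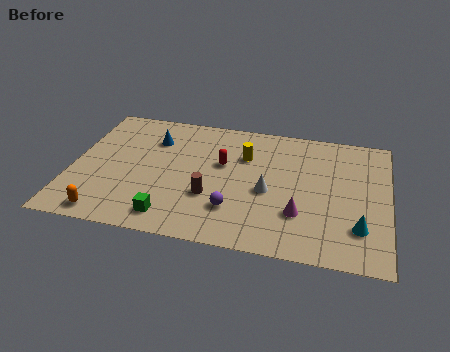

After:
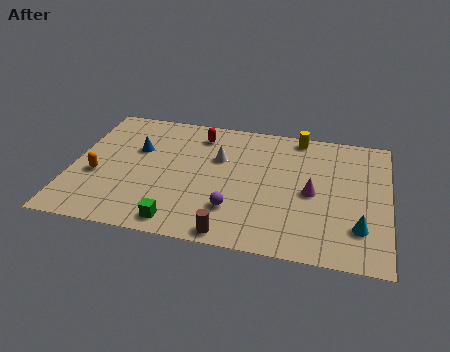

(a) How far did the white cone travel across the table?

3.1

From (9.1, 4.1) to (6.7, 6.1), the white cone covered √(2.4² + 2.0²) ≈ 3.1 units.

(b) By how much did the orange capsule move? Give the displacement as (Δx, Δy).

(-0.7, 2.7)

The orange capsule was at about (1.9, 1.0) and moved to about (1.2, 3.7).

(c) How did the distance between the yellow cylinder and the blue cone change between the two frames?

+3.5

The distance was about 4.3 in the first image and 7.8 in the second, so they moved 3.5 units further apart.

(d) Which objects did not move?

the cyan cone and the purple sphere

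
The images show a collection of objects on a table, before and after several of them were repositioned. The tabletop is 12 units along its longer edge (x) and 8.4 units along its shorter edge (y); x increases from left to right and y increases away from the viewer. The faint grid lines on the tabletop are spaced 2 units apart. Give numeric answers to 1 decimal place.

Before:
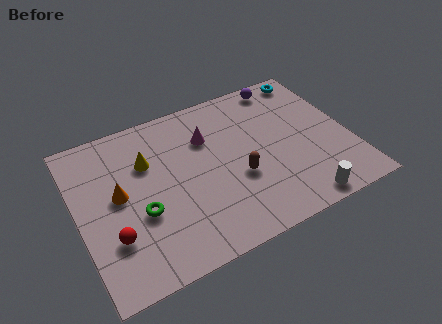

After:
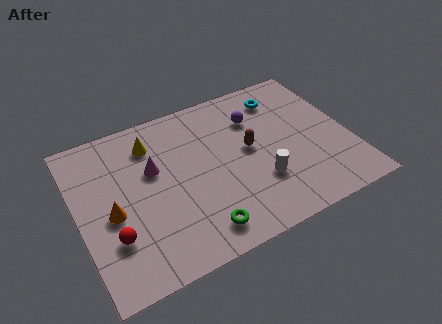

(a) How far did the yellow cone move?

0.9

The yellow cone moved from about (3.2, 5.7) to (3.5, 6.6), a distance of √(0.3² + 0.9²) ≈ 0.9.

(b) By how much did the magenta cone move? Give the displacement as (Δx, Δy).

(-2.5, -0.7)

From the two frames, the magenta cone sits at roughly (5.9, 5.9) before and (3.4, 5.2) after.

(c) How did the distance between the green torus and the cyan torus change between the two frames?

-2.2

The distance was about 9.3 in the first image and 7.1 in the second, so they moved 2.2 units closer together.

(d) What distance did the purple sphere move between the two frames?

2.1

From (9.6, 7.5) to (8.1, 6.1), the purple sphere covered √(1.5² + 1.4²) ≈ 2.1 units.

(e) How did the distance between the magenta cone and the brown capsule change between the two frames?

+1.4

The distance was about 2.9 in the first image and 4.3 in the second, so they moved 1.4 units further apart.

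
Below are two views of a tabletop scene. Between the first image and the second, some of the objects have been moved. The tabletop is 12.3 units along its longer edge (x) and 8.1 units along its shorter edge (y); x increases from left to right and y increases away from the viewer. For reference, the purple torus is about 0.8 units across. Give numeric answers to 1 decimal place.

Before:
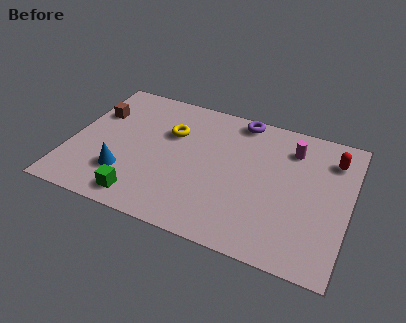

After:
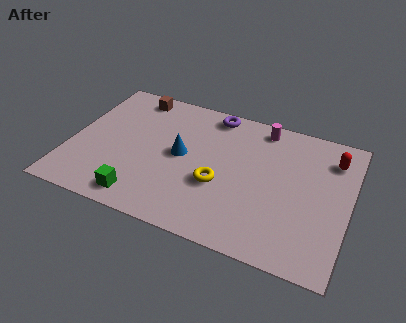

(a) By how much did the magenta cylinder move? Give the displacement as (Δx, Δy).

(-1.4, 0.8)

From the two frames, the magenta cylinder sits at roughly (9.6, 6.3) before and (8.2, 7.1) after.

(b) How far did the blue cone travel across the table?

3.0

From (2.6, 2.2) to (4.9, 4.2), the blue cone covered √(2.3² + 2.0²) ≈ 3.0 units.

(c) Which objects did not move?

the red capsule and the green cube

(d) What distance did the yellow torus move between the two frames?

3.3

From (4.3, 5.4) to (6.7, 3.1), the yellow torus covered √(2.4² + 2.3²) ≈ 3.3 units.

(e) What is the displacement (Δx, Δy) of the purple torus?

(-1.2, -0.1)

From the two frames, the purple torus sits at roughly (7.2, 7.3) before and (6.0, 7.2) after.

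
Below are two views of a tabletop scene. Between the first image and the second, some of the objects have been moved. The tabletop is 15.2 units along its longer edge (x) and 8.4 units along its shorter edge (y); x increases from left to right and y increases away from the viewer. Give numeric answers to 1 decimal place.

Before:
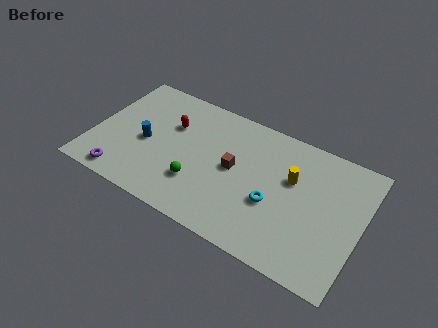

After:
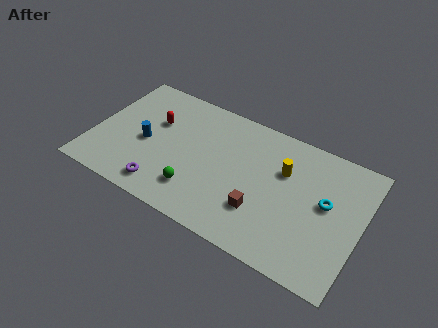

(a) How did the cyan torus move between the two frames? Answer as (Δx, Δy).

(2.8, 1.4)

The cyan torus started near (10.4, 3.3) and ended near (13.2, 4.7).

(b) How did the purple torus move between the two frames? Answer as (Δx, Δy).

(2.3, 0.3)

The purple torus was at about (2.1, 1.0) and moved to about (4.4, 1.3).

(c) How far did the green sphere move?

0.5

The green sphere moved from about (6.2, 2.5) to (6.2, 2.0), a distance of √(0.0² + 0.5²) ≈ 0.5.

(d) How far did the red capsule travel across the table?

0.9

The red capsule was near (4.2, 5.6) before and (3.3, 5.4) after, so it travelled √(0.9² + 0.2²) ≈ 0.9 units.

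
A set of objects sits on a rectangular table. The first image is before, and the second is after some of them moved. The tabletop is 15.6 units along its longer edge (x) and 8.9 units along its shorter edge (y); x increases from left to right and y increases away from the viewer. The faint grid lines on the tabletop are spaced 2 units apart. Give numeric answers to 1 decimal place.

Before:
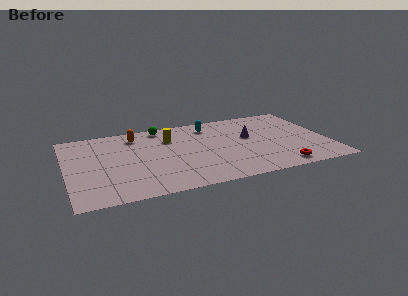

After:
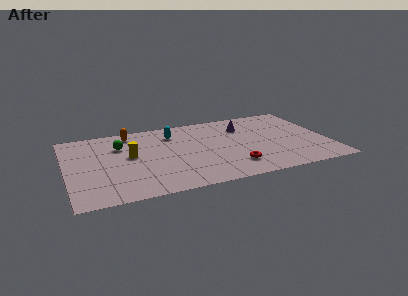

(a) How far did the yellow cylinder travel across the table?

2.9

The yellow cylinder was near (6.3, 6.4) before and (3.8, 4.9) after, so it travelled √(2.5² + 1.5²) ≈ 2.9 units.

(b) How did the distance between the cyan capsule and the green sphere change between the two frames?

+0.3

The distance was about 3.0 in the first image and 3.3 in the second, so they moved 0.3 units further apart.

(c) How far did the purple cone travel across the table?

1.4

From (11.0, 5.2) to (10.8, 6.6), the purple cone covered √(0.2² + 1.4²) ≈ 1.4 units.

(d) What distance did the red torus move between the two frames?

2.8

From (12.4, 1.1) to (9.7, 2.0), the red torus covered √(2.7² + 0.9²) ≈ 2.8 units.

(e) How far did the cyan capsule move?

2.3

From (8.8, 7.3) to (6.5, 6.9), the cyan capsule covered √(2.3² + 0.4²) ≈ 2.3 units.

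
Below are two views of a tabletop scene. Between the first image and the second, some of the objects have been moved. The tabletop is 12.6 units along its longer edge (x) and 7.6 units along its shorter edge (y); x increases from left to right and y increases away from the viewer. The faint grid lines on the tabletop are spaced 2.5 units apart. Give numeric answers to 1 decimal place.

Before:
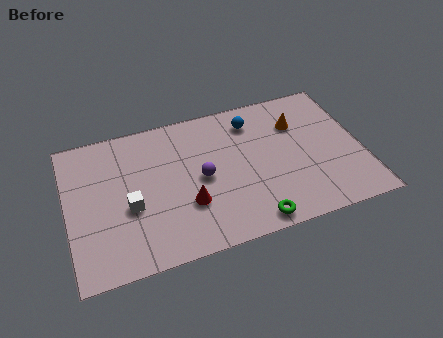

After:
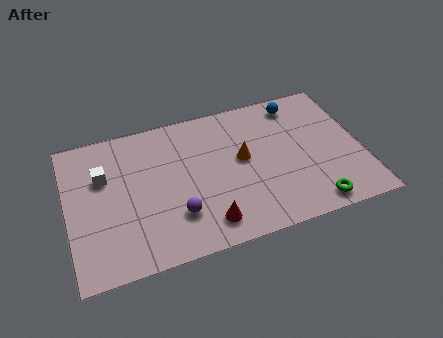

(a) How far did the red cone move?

1.4

The red cone moved from about (5.0, 2.5) to (5.7, 1.3), a distance of √(0.7² + 1.2²) ≈ 1.4.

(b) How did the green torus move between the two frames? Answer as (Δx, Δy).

(2.6, 0.1)

The green torus started near (7.6, 0.8) and ended near (10.2, 0.9).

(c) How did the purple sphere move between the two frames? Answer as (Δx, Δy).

(-1.2, -1.6)

The purple sphere started near (5.7, 3.7) and ended near (4.5, 2.1).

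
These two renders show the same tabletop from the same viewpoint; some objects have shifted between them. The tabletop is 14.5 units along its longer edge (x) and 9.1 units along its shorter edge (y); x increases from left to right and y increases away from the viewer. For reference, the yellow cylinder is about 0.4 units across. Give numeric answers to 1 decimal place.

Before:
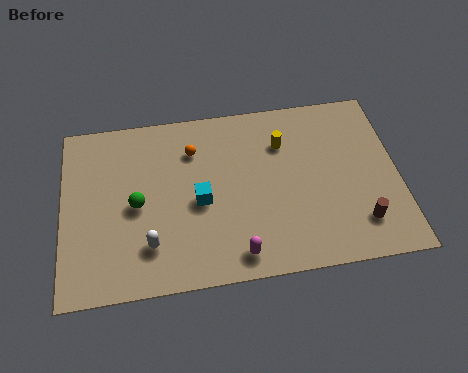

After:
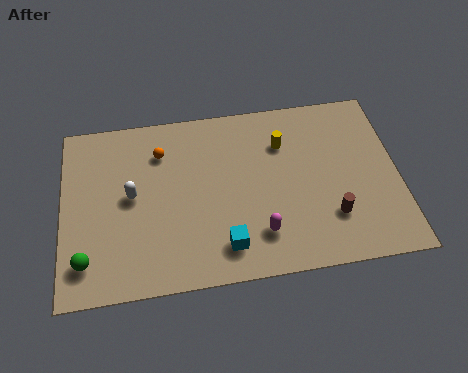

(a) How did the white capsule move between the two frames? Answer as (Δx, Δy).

(-0.7, 2.6)

The white capsule was at about (3.7, 2.2) and moved to about (3.0, 4.8).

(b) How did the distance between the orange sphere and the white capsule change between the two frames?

-2.5

They were about 5.0 units apart before and 2.5 after — 2.5 units closer together.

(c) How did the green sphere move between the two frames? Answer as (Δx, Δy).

(-2.2, -2.5)

The green sphere was at about (3.2, 4.3) and moved to about (1.0, 1.8).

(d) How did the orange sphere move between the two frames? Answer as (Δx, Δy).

(-1.4, 0.1)

From the two frames, the orange sphere sits at roughly (5.7, 6.8) before and (4.3, 6.9) after.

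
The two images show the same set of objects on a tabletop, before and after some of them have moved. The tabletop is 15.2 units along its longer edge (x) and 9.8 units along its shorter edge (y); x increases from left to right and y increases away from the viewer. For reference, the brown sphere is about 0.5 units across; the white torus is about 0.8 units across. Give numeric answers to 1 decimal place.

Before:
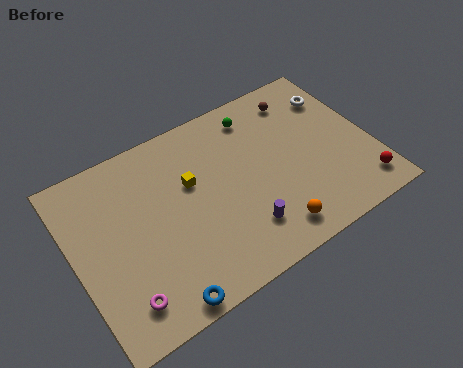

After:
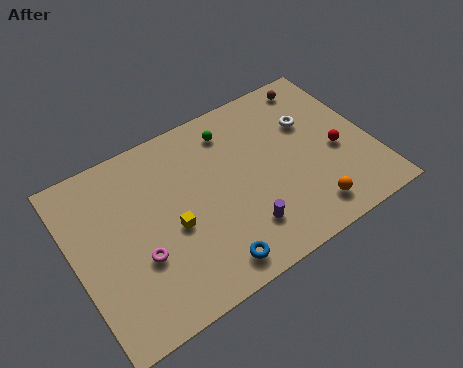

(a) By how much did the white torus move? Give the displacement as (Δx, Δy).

(-1.6, -0.9)

The white torus was at about (14.0, 7.4) and moved to about (12.4, 6.5).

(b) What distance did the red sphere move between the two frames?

2.7

From (14.2, 1.6) to (13.4, 4.2), the red sphere covered √(0.8² + 2.6²) ≈ 2.7 units.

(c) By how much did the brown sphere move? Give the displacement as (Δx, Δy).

(1.0, 0.5)

From the two frames, the brown sphere sits at roughly (12.2, 8.1) before and (13.2, 8.6) after.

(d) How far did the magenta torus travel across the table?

2.0

The magenta torus was near (1.9, 1.8) before and (3.0, 3.5) after, so it travelled √(1.1² + 1.7²) ≈ 2.0 units.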